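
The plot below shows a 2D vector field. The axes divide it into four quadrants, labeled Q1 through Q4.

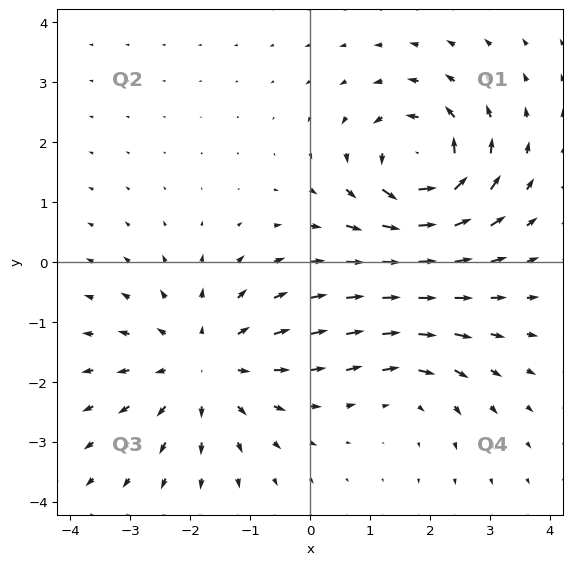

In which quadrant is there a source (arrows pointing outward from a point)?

The source sits at approximately (-1.8, -1.7), which lies in quadrant Q3. The divergence there is about +4, positive as expected for a source.

Q3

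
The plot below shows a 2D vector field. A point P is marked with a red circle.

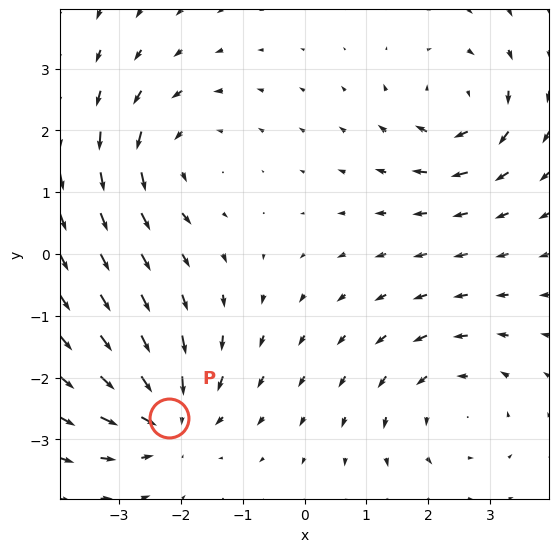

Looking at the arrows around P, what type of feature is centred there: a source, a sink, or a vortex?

sink

At P (-2.2, -2.7) the arrows converge inward. Divergence about -5, curl ≈0 — negative divergence with near-zero curl is a sink.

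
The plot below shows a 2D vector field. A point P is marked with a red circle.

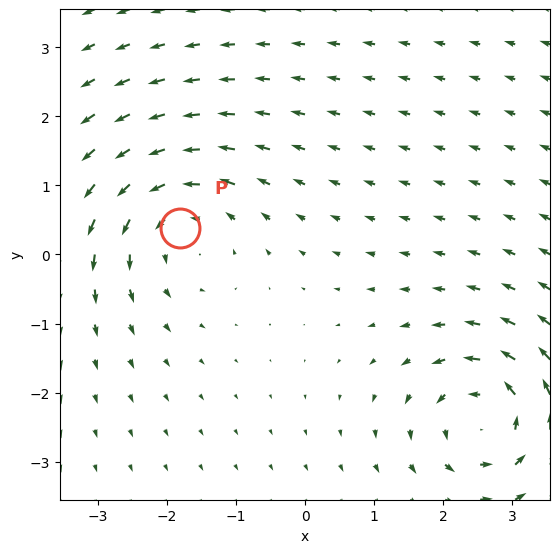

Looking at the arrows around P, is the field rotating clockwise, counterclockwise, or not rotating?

Near P at (-1.8, 0.4) the arrows circulate counterclockwise. The curl (z-component) there is about +4; positive curl means counterclockwise rotation.

counterclockwise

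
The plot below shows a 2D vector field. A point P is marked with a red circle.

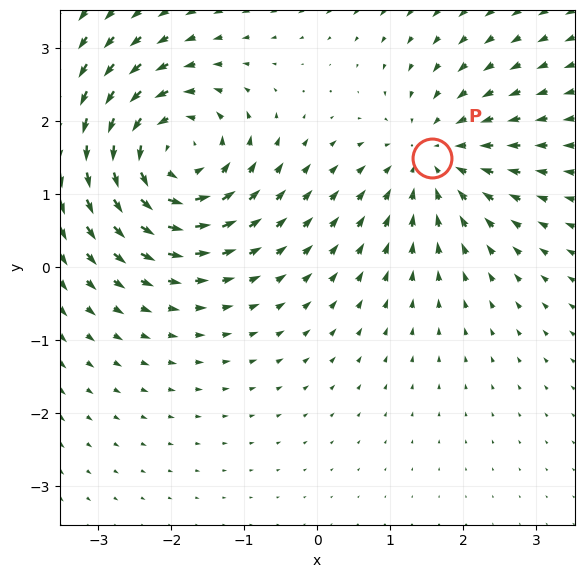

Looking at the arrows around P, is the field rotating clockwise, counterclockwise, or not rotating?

Near P at (1.6, 1.5) the arrows show no circulation. The curl there is ≈0.

not rotating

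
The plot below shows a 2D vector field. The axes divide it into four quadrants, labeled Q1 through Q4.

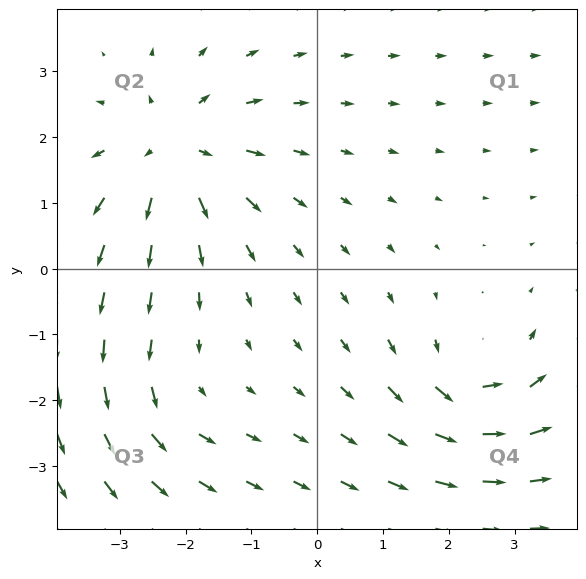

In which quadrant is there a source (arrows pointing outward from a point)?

Q2

The source sits at approximately (-2.2, 1.8), which lies in quadrant Q2. The divergence there is about +4, positive as expected for a source.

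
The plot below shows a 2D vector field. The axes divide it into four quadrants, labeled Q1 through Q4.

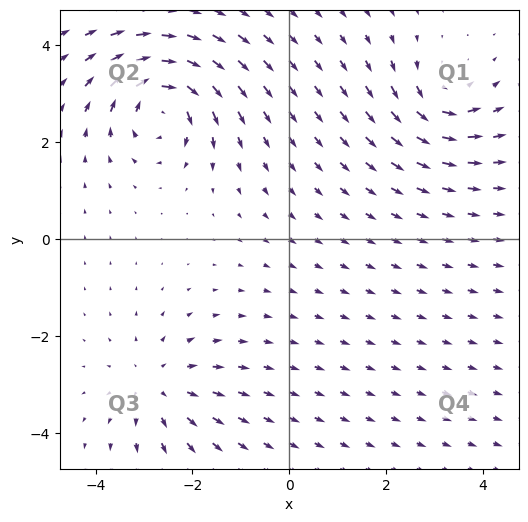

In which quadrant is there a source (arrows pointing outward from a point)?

The source sits at approximately (-2.7, -3.0), which lies in quadrant Q3. The divergence there is about +3, positive as expected for a source.

Q3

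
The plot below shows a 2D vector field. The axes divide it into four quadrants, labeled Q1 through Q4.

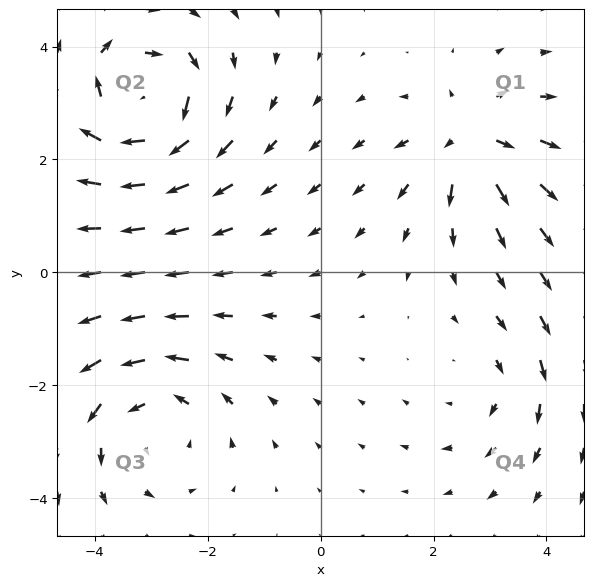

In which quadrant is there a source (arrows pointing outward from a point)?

Q1

The source sits at approximately (2.7, 2.3), which lies in quadrant Q1. The divergence there is about +5, positive as expected for a source.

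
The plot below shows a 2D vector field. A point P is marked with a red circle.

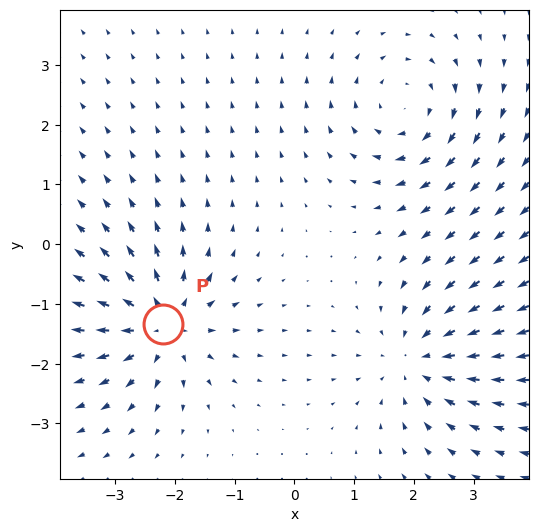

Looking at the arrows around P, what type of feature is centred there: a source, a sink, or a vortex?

source

At P (-2.2, -1.3) the arrows spread outward. Divergence about +5, curl ≈0 — positive divergence with near-zero curl is a source.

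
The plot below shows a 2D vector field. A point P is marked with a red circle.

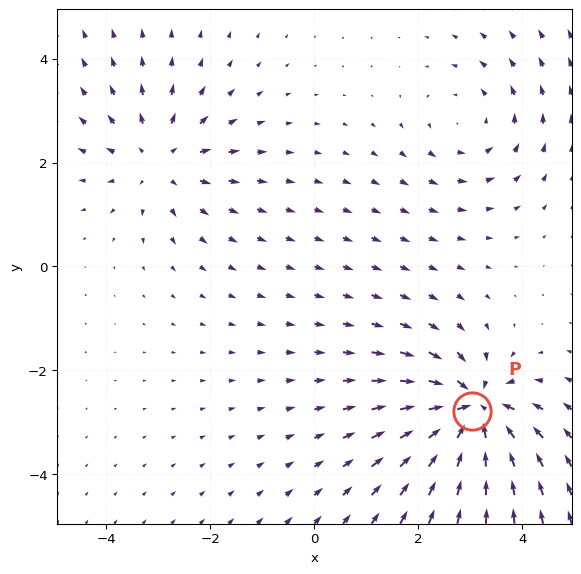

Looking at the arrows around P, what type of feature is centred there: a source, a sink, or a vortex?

sink

At P (3.0, -2.8) the arrows converge inward. Divergence about -6, curl ≈0 — negative divergence with near-zero curl is a sink.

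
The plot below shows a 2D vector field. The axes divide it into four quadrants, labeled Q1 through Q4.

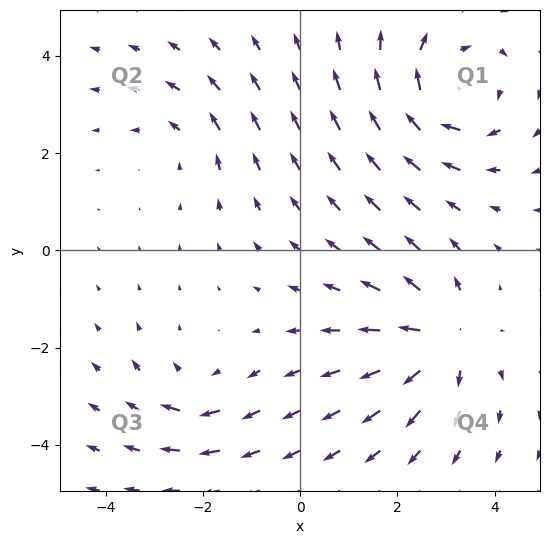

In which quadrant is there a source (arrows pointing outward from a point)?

The source sits at approximately (2.9, -1.8), which lies in quadrant Q4. The divergence there is about +5, positive as expected for a source.

Q4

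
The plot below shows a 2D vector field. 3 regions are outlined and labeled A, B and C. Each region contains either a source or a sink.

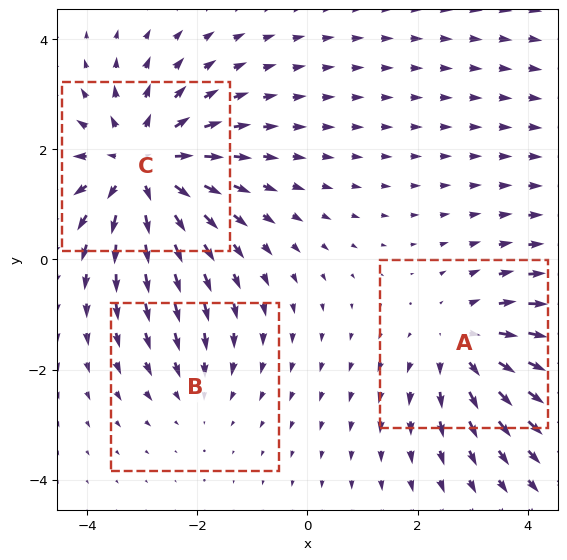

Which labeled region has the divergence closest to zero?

B

Divergence at each region's feature centre — A: about +3, B: about -2, C: about +5. Region B is closest to zero.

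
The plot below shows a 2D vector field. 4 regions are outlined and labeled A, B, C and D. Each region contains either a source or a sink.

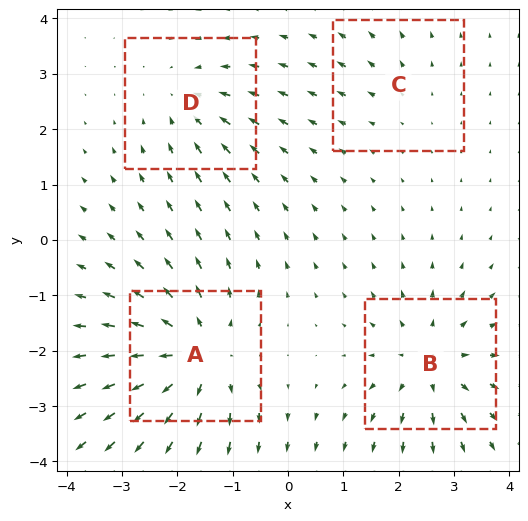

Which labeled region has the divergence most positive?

Divergence at each region's feature centre — A: about +7, B: about +5, C: about +2, D: about -3. Region A is most positive.

A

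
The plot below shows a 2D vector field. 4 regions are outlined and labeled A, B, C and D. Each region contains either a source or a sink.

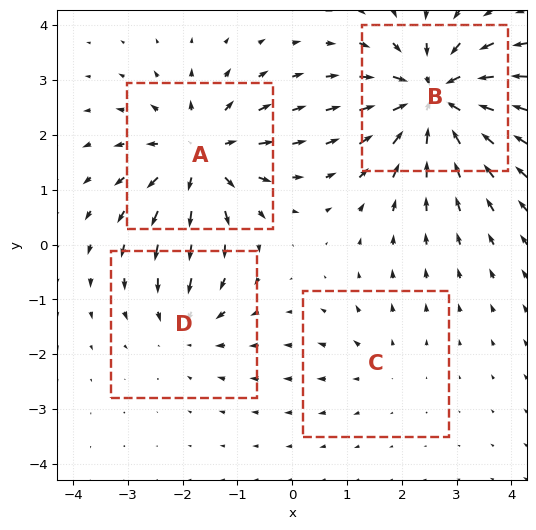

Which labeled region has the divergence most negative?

Divergence at each region's feature centre — A: about +6, B: about -7, C: about +2, D: about -4. Region B is most negative.

B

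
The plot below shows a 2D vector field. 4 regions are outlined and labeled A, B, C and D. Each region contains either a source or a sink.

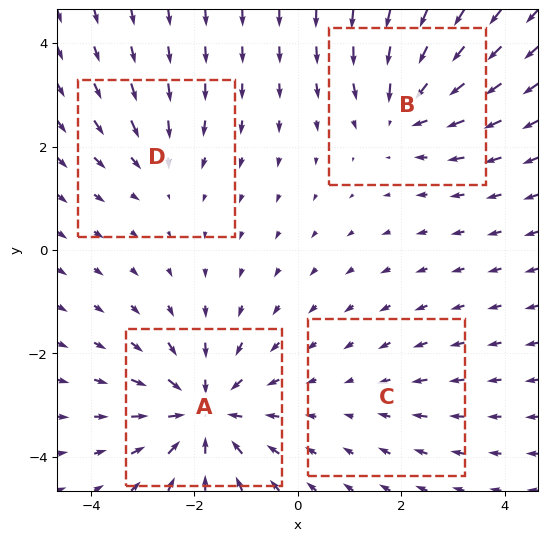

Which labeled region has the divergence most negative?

A

Divergence at each region's feature centre — A: about -7, B: about -5, C: about -2, D: about -3. Region A is most negative.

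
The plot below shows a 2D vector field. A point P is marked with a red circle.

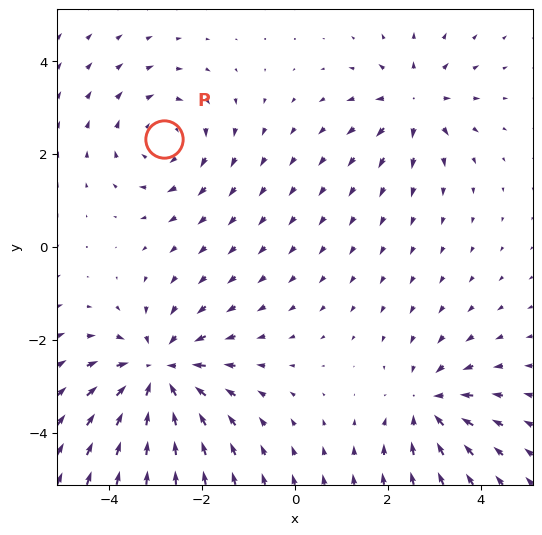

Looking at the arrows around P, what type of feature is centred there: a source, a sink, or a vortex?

At P (-2.8, 2.3) the arrows circulate clockwise. Divergence ≈0, curl about -3 — near-zero divergence with nonzero curl is a vortex.

vortex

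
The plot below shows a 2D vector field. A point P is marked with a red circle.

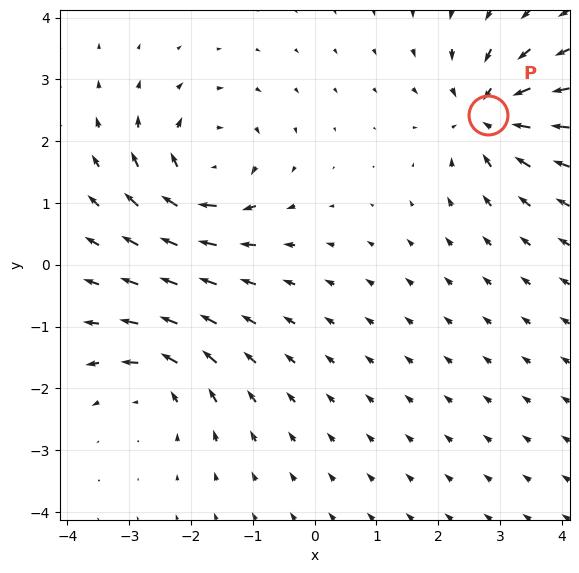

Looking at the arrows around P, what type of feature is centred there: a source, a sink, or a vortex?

sink

At P (2.8, 2.4) the arrows converge inward. Divergence about -6, curl ≈0 — negative divergence with near-zero curl is a sink.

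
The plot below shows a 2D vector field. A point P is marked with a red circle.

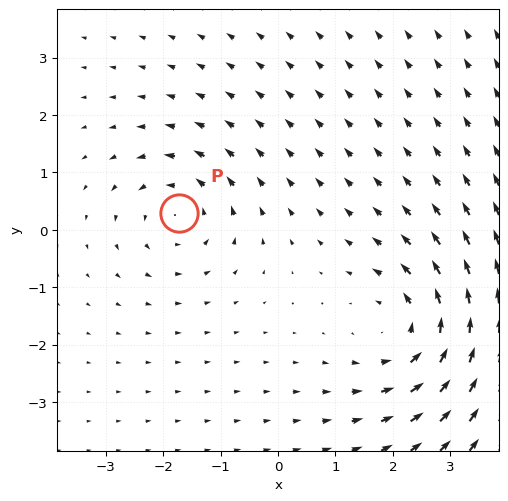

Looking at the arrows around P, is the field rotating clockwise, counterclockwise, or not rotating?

counterclockwise

Near P at (-1.7, 0.3) the arrows circulate counterclockwise. The curl (z-component) there is about +3; positive curl means counterclockwise rotation.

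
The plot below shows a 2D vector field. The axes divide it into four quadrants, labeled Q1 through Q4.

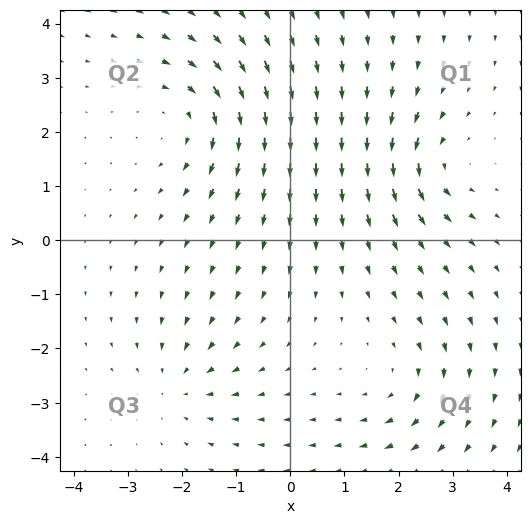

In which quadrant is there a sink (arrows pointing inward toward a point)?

Q3

The sink sits at approximately (-2.1, -2.7), which lies in quadrant Q3. The divergence there is about -3, negative as expected for a sink.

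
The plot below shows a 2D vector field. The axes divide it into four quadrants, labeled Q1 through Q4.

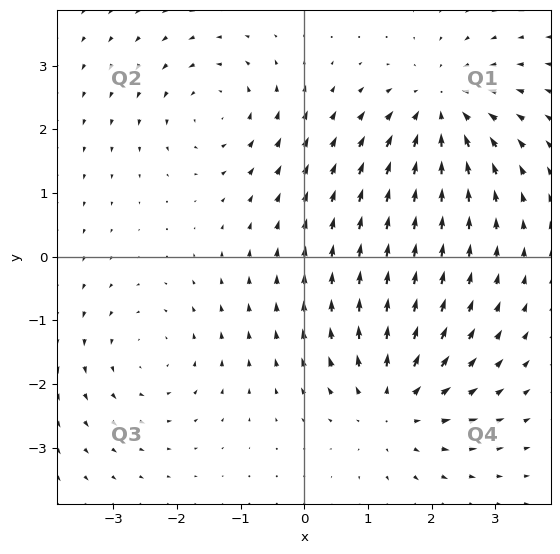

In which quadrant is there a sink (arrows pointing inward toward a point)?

The sink sits at approximately (2.2, 2.3), which lies in quadrant Q1. The divergence there is about -5, negative as expected for a sink.

Q1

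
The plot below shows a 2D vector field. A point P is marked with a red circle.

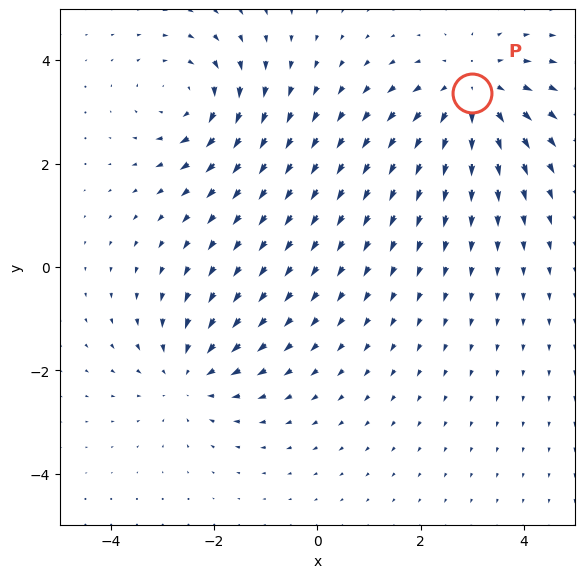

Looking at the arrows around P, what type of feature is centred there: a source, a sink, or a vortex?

source

At P (3.0, 3.4) the arrows spread outward. Divergence about +4, curl ≈0 — positive divergence with near-zero curl is a source.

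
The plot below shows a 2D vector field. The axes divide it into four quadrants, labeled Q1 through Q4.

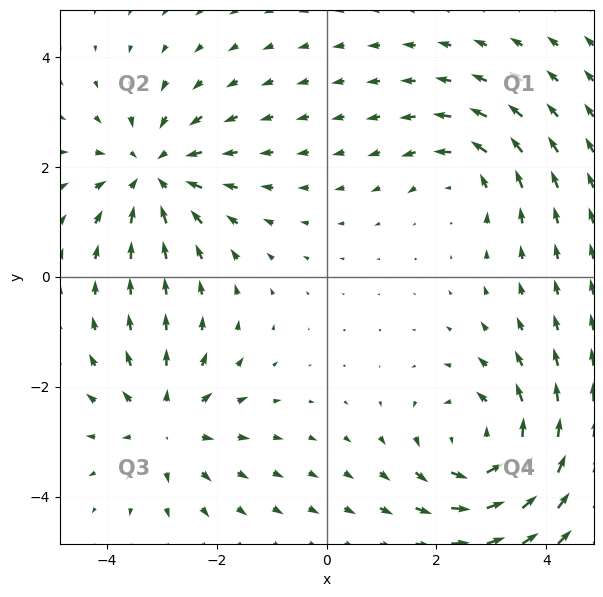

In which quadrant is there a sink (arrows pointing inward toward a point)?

The sink sits at approximately (-3.2, 1.9), which lies in quadrant Q2. The divergence there is about -4, negative as expected for a sink.

Q2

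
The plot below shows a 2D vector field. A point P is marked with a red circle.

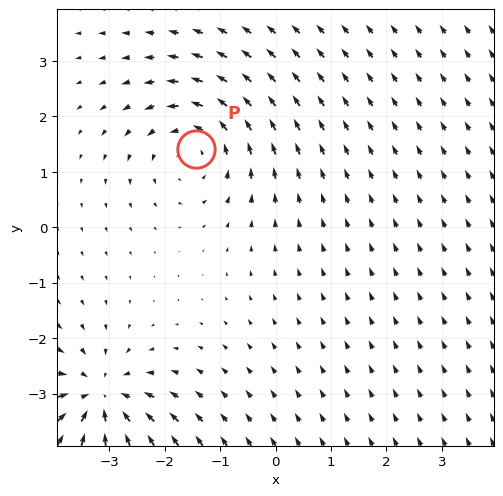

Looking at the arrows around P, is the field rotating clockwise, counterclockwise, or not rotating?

counterclockwise

Near P at (-1.4, 1.4) the arrows circulate counterclockwise. The curl (z-component) there is about +3; positive curl means counterclockwise rotation.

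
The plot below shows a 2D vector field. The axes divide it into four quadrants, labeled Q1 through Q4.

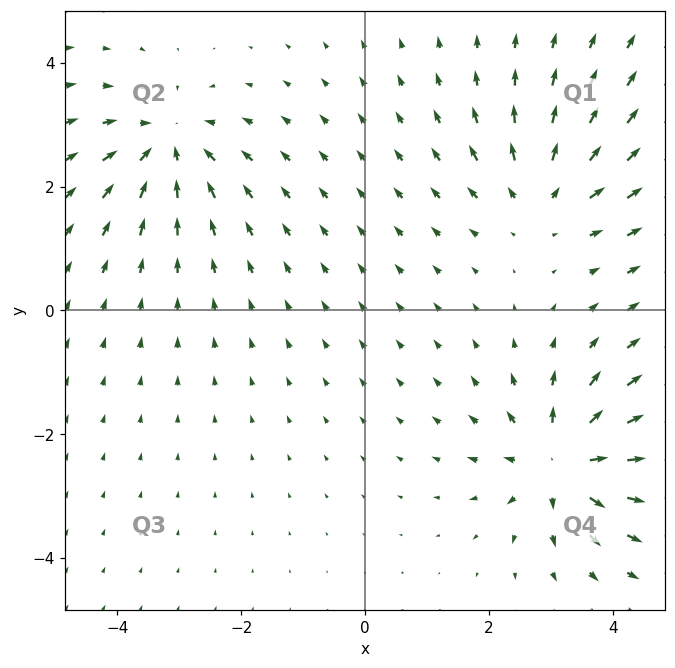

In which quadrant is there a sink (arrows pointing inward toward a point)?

Q2

The sink sits at approximately (-3.2, 2.7), which lies in quadrant Q2. The divergence there is about -4, negative as expected for a sink.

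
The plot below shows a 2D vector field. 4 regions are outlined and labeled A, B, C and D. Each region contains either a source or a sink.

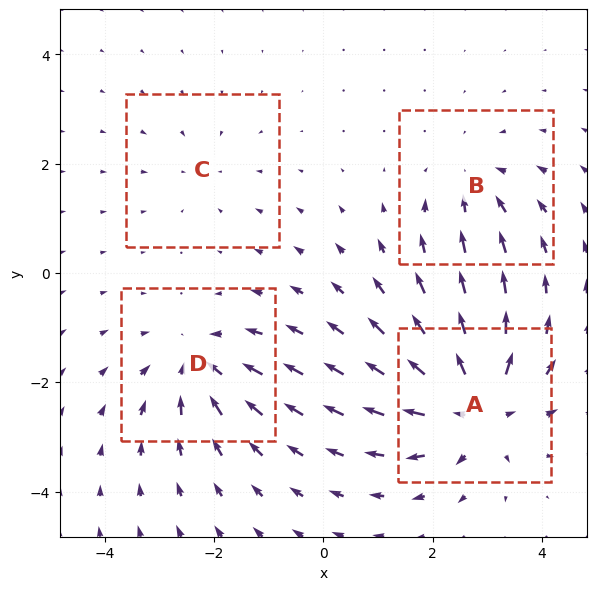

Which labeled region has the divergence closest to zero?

Divergence at each region's feature centre — A: about +7, B: about -4, C: about -2, D: about -5. Region C is closest to zero.

C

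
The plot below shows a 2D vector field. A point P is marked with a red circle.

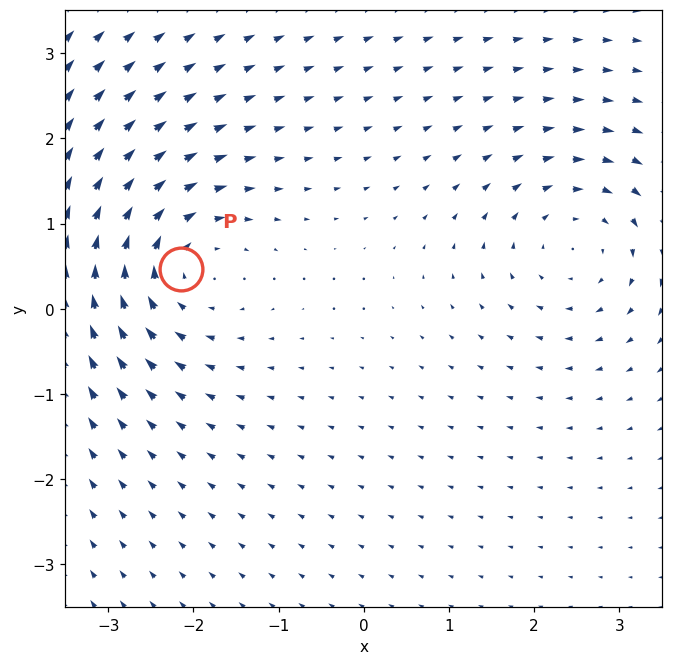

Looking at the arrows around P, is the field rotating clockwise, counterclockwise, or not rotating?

clockwise

Near P at (-2.1, 0.5) the arrows circulate clockwise. The curl (z-component) there is about -4; negative curl means clockwise rotation.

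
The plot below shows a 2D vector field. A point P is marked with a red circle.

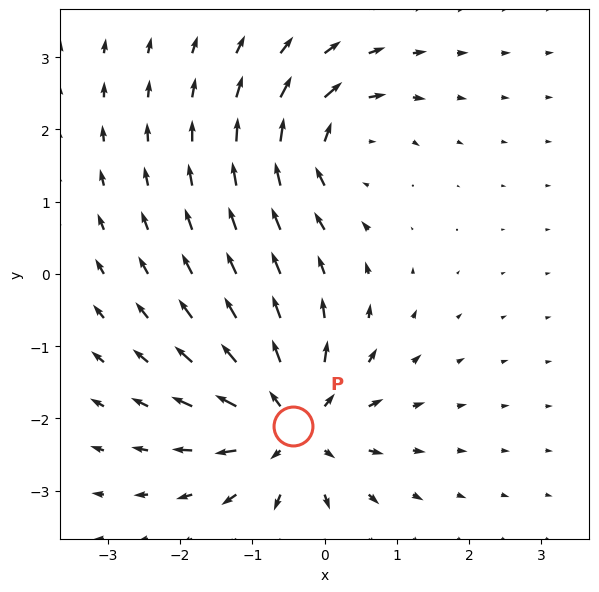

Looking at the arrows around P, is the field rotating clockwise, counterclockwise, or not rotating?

Near P at (-0.4, -2.1) the arrows show no circulation. The curl there is ≈0.

not rotating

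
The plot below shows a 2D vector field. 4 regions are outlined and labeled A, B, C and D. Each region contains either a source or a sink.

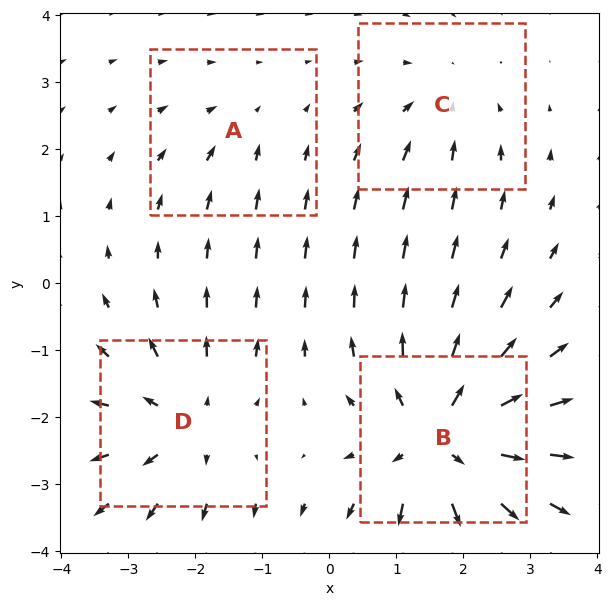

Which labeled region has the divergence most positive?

B

Divergence at each region's feature centre — A: about -2, B: about +7, C: about -3, D: about +5. Region B is most positive.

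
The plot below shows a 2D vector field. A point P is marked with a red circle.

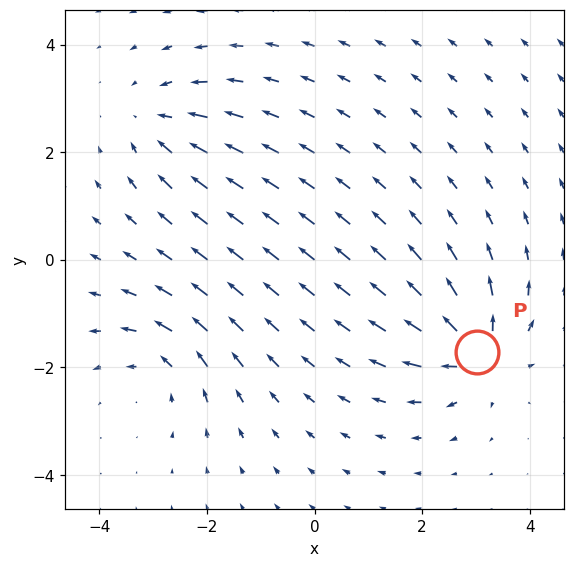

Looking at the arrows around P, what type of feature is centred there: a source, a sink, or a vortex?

At P (3.0, -1.7) the arrows spread outward. Divergence about +7, curl ≈0 — positive divergence with near-zero curl is a source.

source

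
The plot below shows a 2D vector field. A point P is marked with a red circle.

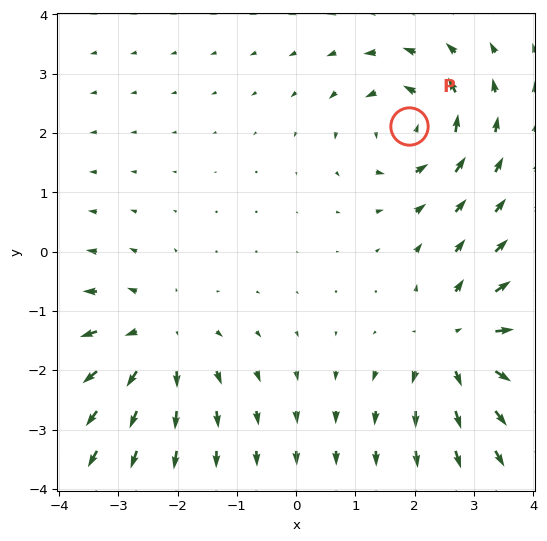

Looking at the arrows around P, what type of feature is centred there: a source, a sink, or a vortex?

At P (1.9, 2.1) the arrows circulate counterclockwise. Divergence ≈0, curl about +5 — near-zero divergence with nonzero curl is a vortex.

vortex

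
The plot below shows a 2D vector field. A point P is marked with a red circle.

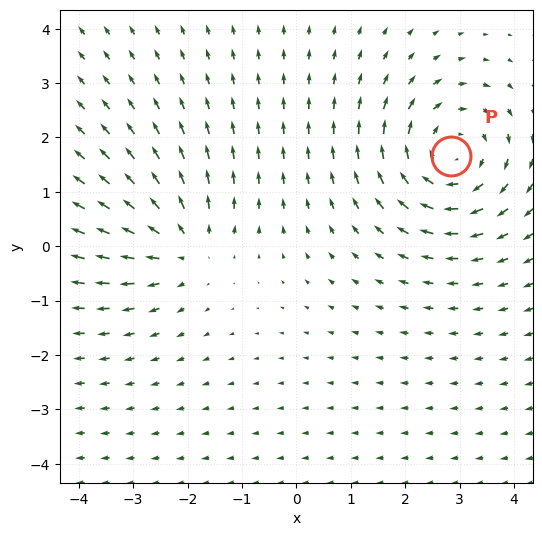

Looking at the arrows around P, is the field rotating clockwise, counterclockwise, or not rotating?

clockwise

Near P at (2.8, 1.7) the arrows circulate clockwise. The curl (z-component) there is about -4; negative curl means clockwise rotation.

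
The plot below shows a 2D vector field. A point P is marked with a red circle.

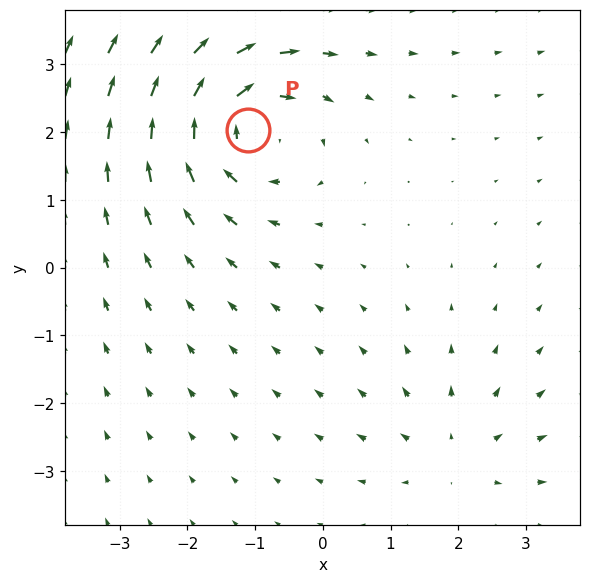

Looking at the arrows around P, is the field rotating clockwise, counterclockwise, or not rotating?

Near P at (-1.1, 2.0) the arrows circulate clockwise. The curl (z-component) there is about -5; negative curl means clockwise rotation.

clockwise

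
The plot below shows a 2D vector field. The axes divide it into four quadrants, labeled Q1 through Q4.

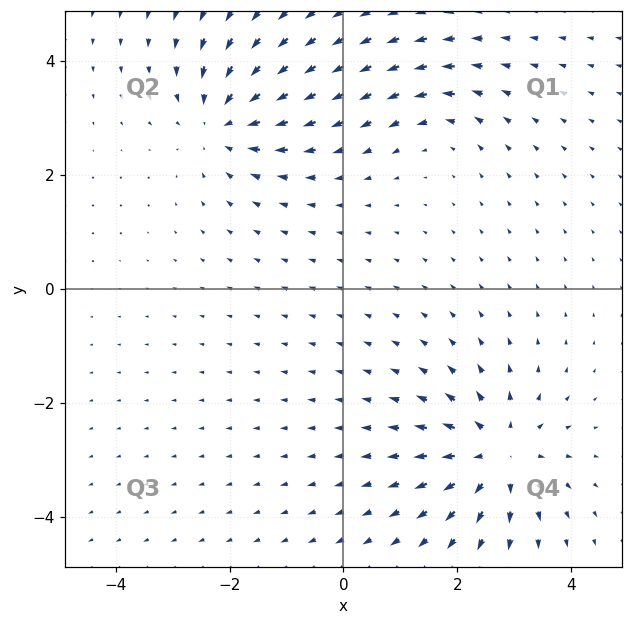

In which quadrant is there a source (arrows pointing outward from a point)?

The source sits at approximately (2.7, -2.9), which lies in quadrant Q4. The divergence there is about +6, positive as expected for a source.

Q4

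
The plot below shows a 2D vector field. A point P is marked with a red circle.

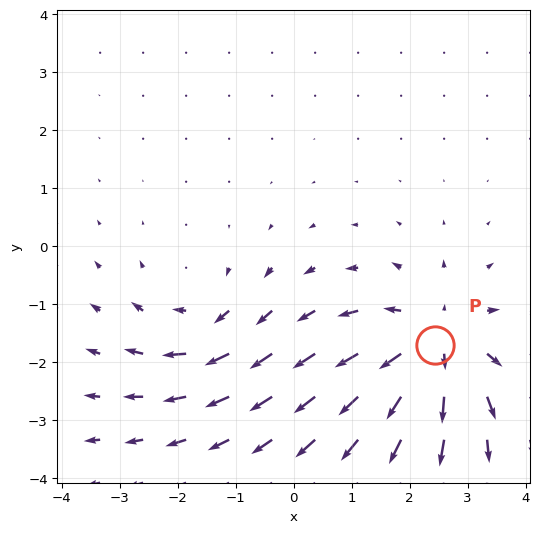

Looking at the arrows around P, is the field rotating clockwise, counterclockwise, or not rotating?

not rotating

Near P at (2.4, -1.7) the arrows show no circulation. The curl there is ≈0.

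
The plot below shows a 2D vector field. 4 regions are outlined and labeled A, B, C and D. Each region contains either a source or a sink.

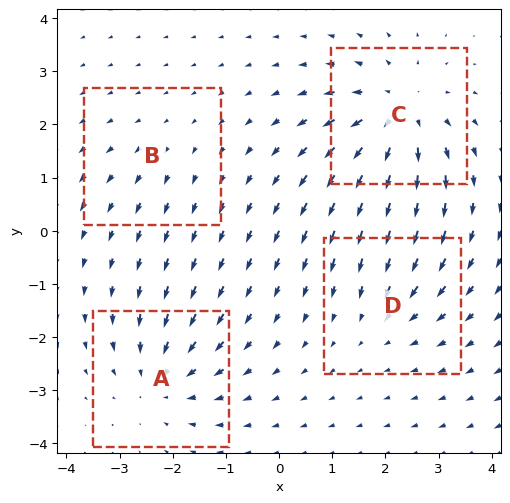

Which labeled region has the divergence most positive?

C

Divergence at each region's feature centre — A: about -4, B: about +2, C: about +6, D: about -3. Region C is most positive.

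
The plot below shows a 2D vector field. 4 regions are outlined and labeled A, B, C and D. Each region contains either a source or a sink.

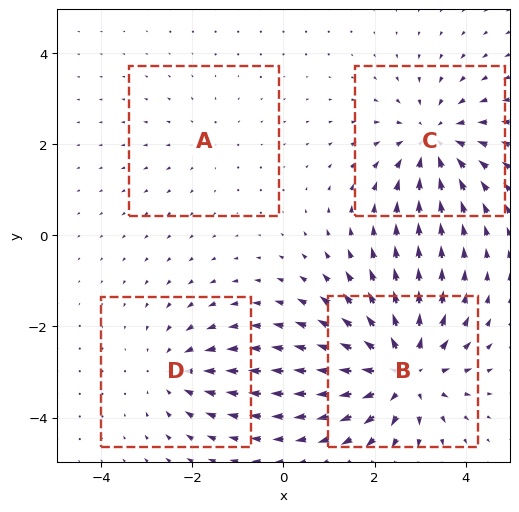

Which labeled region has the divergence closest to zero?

A

Divergence at each region's feature centre — A: about +2, B: about +6, C: about -5, D: about -3. Region A is closest to zero.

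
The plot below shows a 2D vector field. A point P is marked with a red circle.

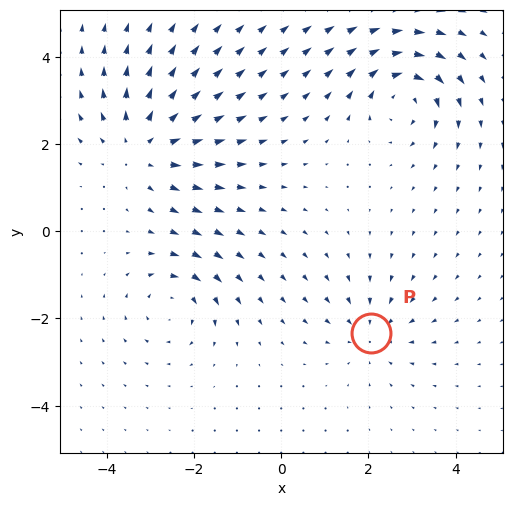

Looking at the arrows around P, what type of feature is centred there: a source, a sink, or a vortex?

sink

At P (2.1, -2.3) the arrows converge inward. Divergence about -3, curl ≈0 — negative divergence with near-zero curl is a sink.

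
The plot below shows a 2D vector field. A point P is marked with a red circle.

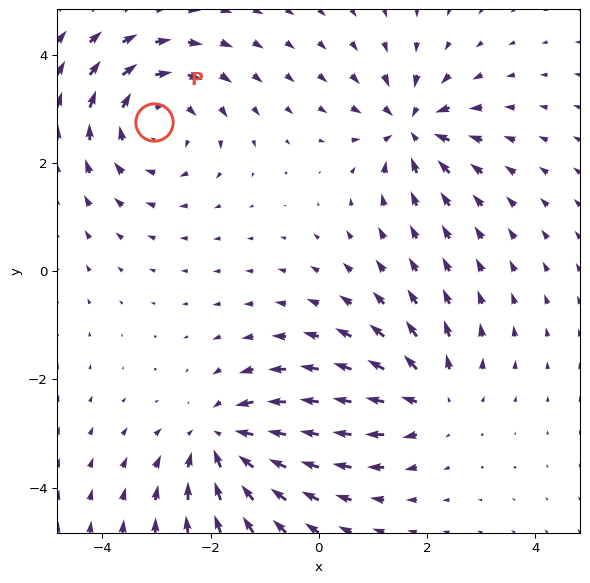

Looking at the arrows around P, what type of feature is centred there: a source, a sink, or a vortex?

At P (-3.0, 2.8) the arrows circulate clockwise. Divergence ≈0, curl about -4 — near-zero divergence with nonzero curl is a vortex.

vortex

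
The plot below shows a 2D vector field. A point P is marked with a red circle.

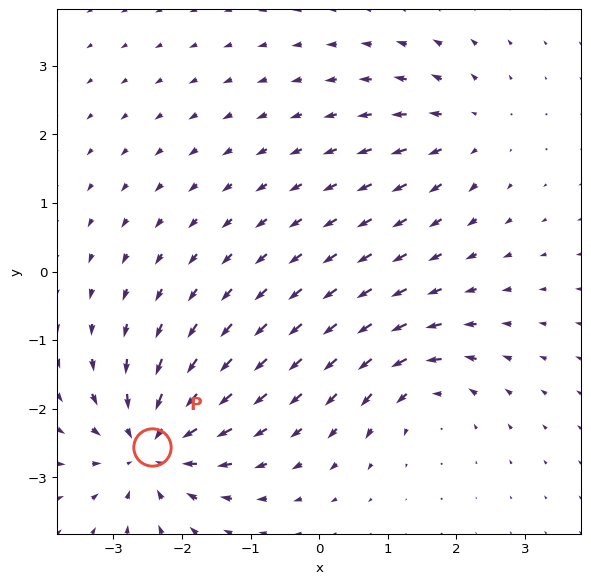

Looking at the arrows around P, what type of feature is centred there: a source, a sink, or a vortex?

sink

At P (-2.4, -2.6) the arrows converge inward. Divergence about -6, curl ≈0 — negative divergence with near-zero curl is a sink.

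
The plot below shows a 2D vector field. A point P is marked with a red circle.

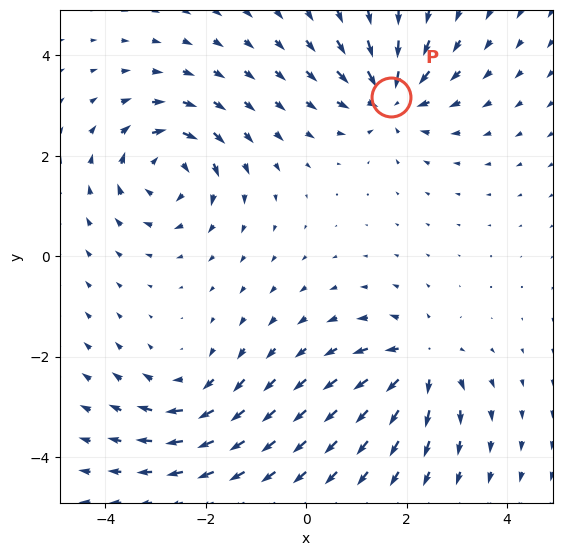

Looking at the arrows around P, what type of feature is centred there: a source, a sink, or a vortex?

At P (1.7, 3.2) the arrows converge inward. Divergence about -5, curl ≈0 — negative divergence with near-zero curl is a sink.

sink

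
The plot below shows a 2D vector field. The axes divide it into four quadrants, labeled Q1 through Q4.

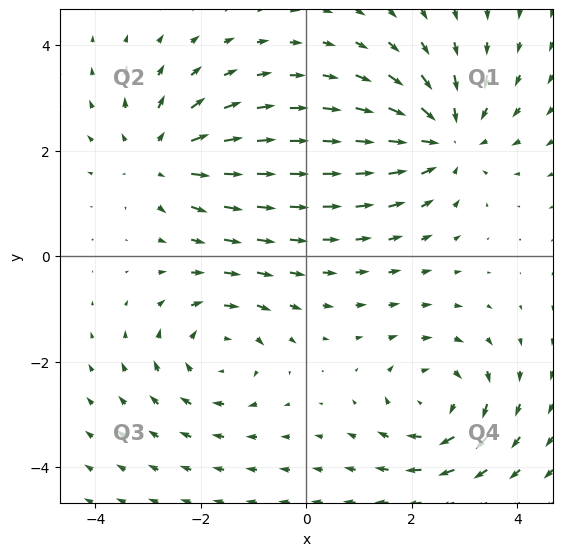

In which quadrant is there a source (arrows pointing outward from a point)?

The source sits at approximately (-2.8, 1.9), which lies in quadrant Q2. The divergence there is about +4, positive as expected for a source.

Q2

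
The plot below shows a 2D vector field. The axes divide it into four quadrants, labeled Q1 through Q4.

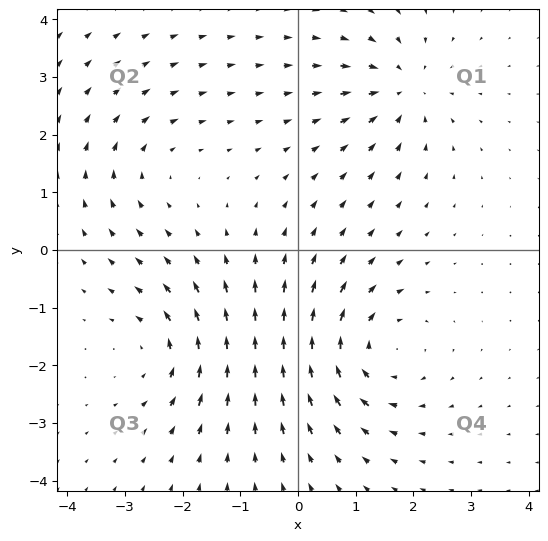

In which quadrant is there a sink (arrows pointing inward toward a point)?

The sink sits at approximately (1.8, 2.8), which lies in quadrant Q1. The divergence there is about -4, negative as expected for a sink.

Q1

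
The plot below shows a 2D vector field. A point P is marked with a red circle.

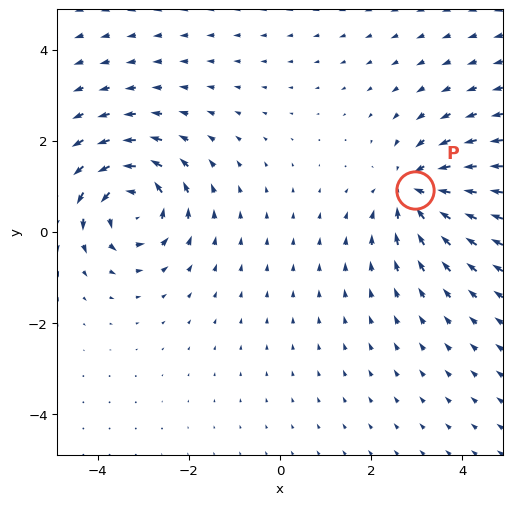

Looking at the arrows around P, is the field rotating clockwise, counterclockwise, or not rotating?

not rotating

Near P at (3.0, 0.9) the arrows show no circulation. The curl there is ≈0.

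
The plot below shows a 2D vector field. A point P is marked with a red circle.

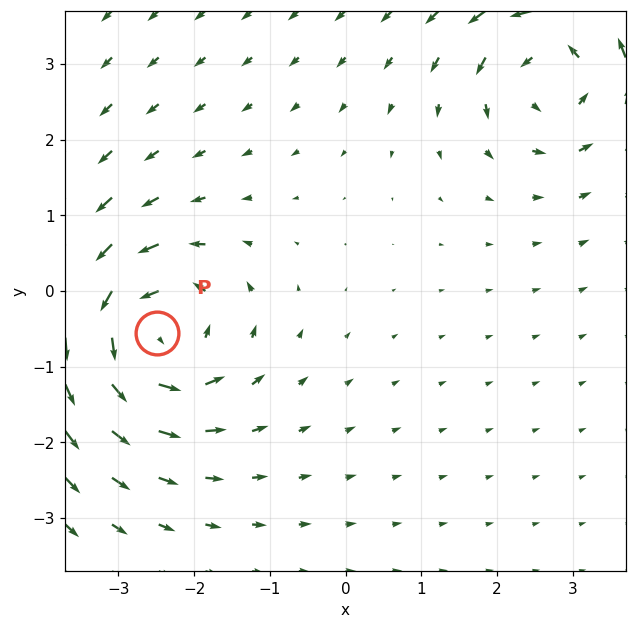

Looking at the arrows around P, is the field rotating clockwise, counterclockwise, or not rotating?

counterclockwise

Near P at (-2.5, -0.5) the arrows circulate counterclockwise. The curl (z-component) there is about +5; positive curl means counterclockwise rotation.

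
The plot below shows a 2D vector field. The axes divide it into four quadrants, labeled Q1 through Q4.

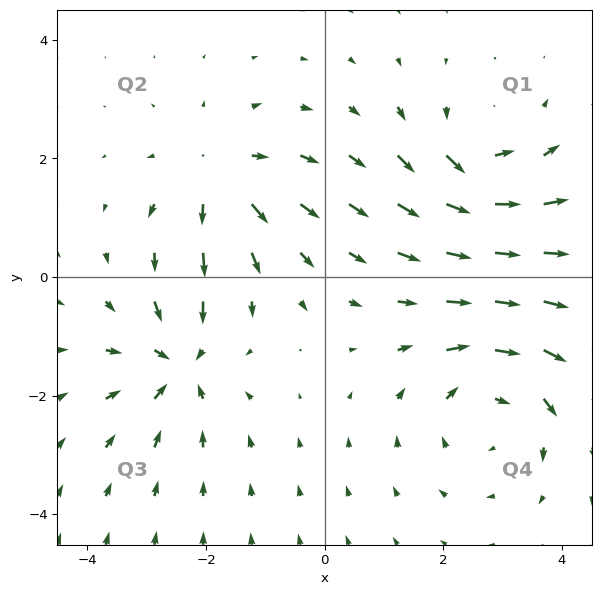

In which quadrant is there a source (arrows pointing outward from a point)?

The source sits at approximately (-1.8, 1.7), which lies in quadrant Q2. The divergence there is about +4, positive as expected for a source.

Q2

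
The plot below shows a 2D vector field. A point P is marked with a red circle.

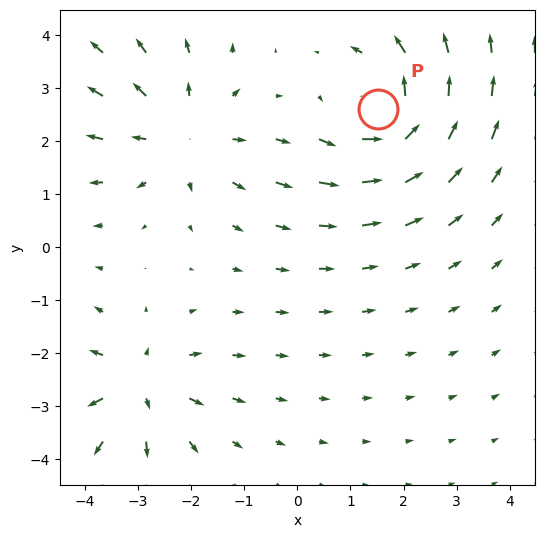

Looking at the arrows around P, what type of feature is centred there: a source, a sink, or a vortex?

vortex

At P (1.5, 2.6) the arrows circulate counterclockwise. Divergence ≈0, curl about +6 — near-zero divergence with nonzero curl is a vortex.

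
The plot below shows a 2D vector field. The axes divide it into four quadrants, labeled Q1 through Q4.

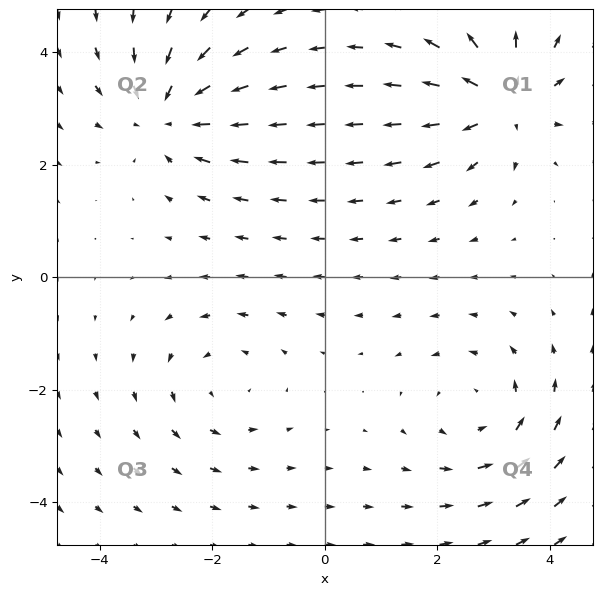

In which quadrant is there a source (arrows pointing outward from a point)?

The source sits at approximately (3.1, 3.2), which lies in quadrant Q1. The divergence there is about +5, positive as expected for a source.

Q1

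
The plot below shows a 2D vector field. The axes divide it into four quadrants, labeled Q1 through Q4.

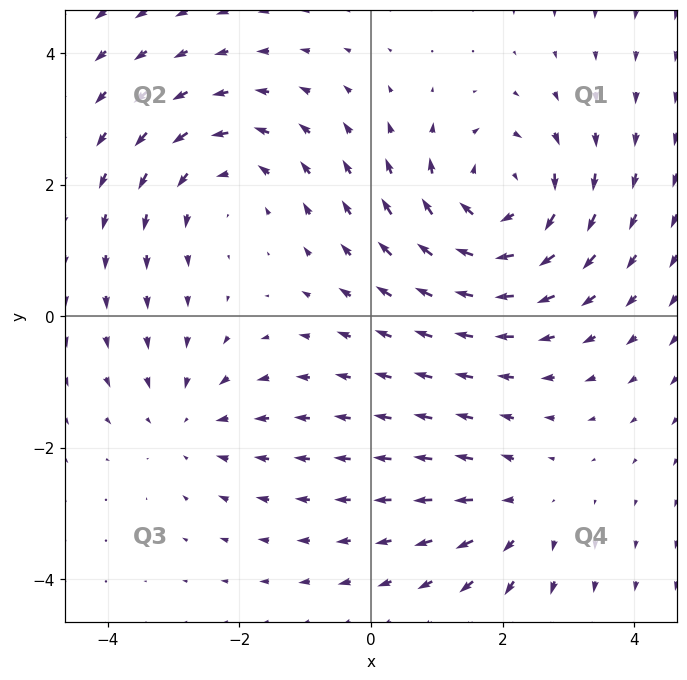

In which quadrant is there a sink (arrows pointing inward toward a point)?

The sink sits at approximately (-2.8, -1.6), which lies in quadrant Q3. The divergence there is about -2, negative as expected for a sink.

Q3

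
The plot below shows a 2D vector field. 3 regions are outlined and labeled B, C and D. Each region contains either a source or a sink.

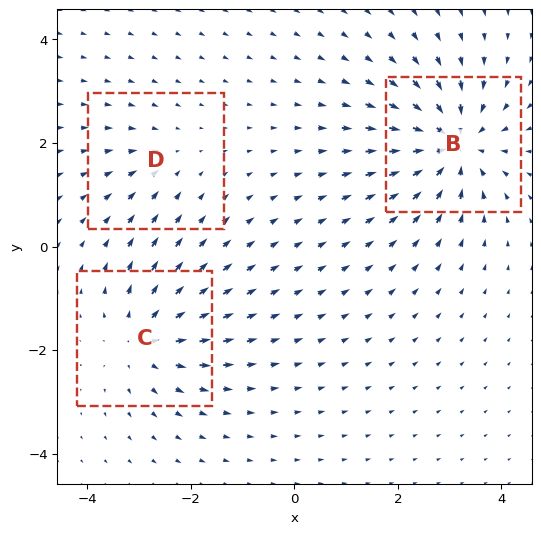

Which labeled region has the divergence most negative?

Divergence at each region's feature centre — B: about -5, C: about +4, D: about -2. Region B is most negative.

B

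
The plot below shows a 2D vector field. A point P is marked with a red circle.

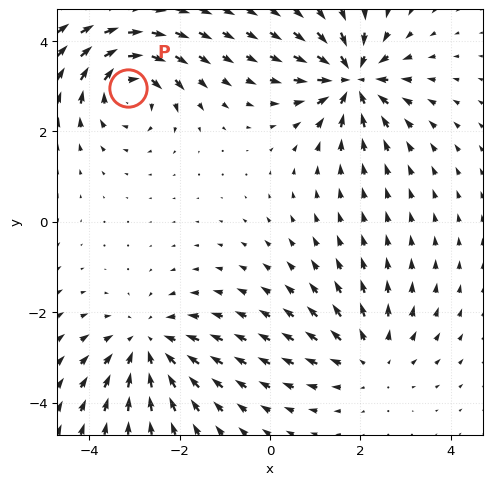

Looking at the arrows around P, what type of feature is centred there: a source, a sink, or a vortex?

vortex

At P (-3.1, 3.0) the arrows circulate clockwise. Divergence ≈0, curl about -4 — near-zero divergence with nonzero curl is a vortex.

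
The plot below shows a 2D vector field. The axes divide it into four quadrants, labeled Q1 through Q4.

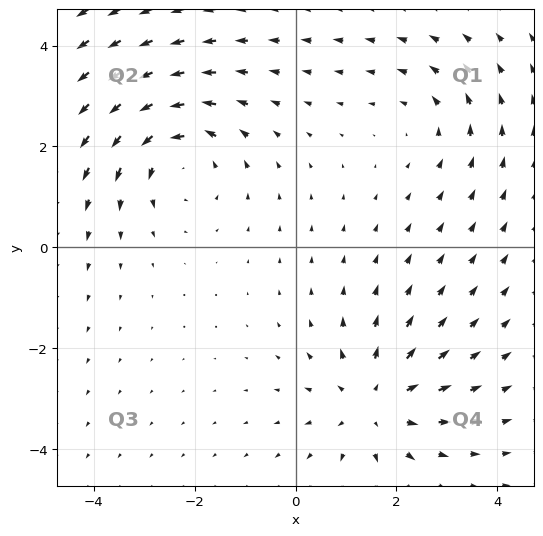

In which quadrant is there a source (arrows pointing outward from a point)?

Q4

The source sits at approximately (1.6, -3.1), which lies in quadrant Q4. The divergence there is about +4, positive as expected for a source.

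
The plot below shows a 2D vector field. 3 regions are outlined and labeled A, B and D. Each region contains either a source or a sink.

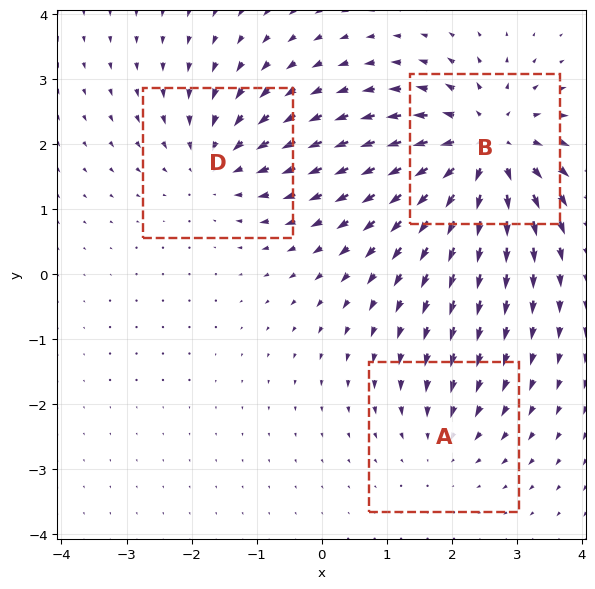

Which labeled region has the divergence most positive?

Divergence at each region's feature centre — A: about -2, B: about +5, D: about -3. Region B is most positive.

B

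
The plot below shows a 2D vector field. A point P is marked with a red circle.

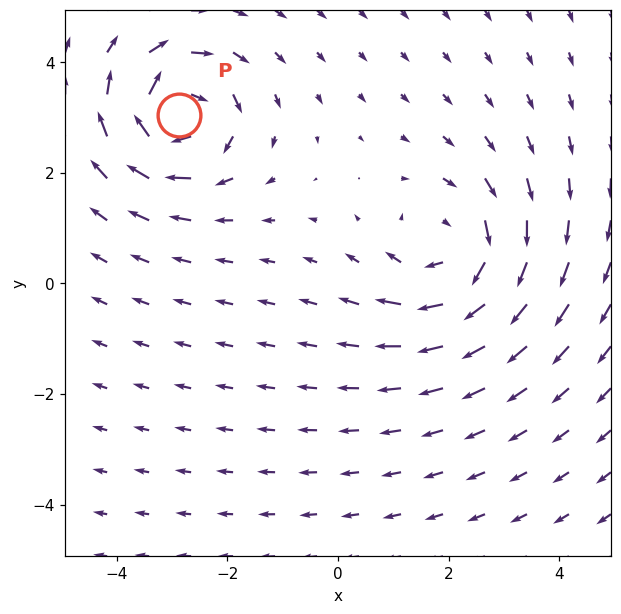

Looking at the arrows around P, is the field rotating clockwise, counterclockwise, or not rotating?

clockwise

Near P at (-2.9, 3.0) the arrows circulate clockwise. The curl (z-component) there is about -7; negative curl means clockwise rotation.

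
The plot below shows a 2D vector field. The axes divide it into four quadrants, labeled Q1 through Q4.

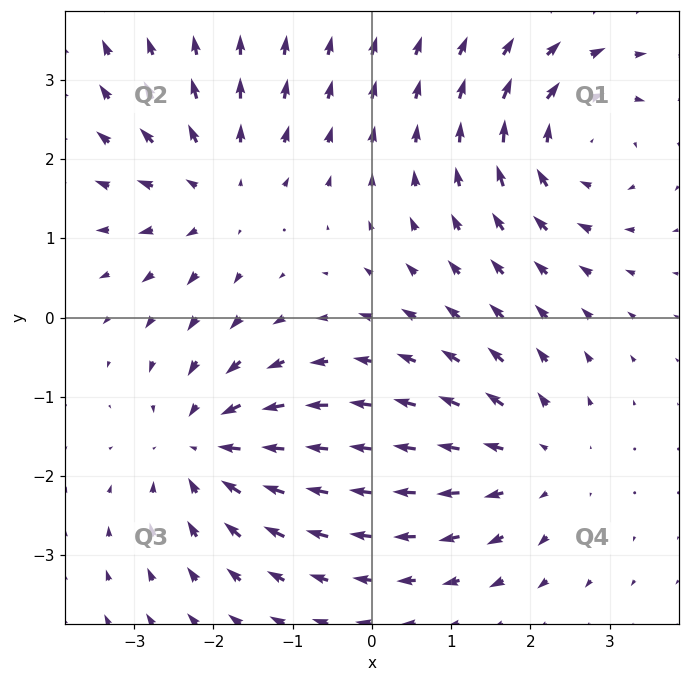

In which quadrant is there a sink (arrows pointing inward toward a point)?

Q3

The sink sits at approximately (-2.1, -1.6), which lies in quadrant Q3. The divergence there is about -5, negative as expected for a sink.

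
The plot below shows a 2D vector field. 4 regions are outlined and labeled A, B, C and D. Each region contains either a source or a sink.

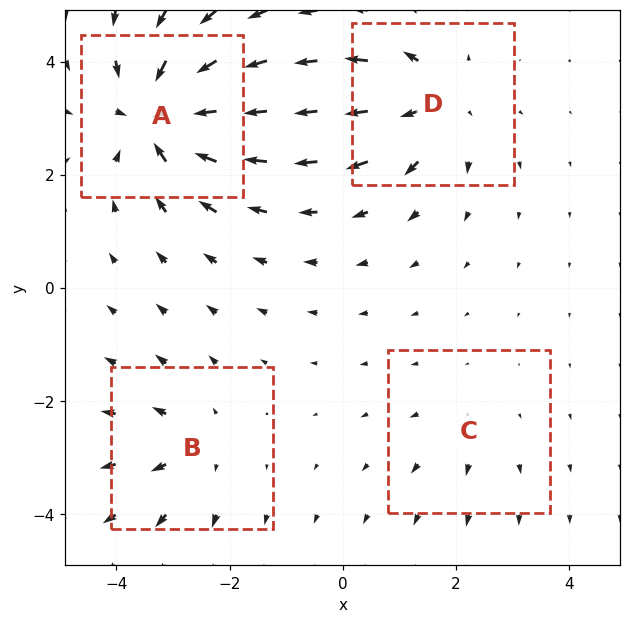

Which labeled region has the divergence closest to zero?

C

Divergence at each region's feature centre — A: about -8, B: about +4, C: about +2, D: about +5. Region C is closest to zero.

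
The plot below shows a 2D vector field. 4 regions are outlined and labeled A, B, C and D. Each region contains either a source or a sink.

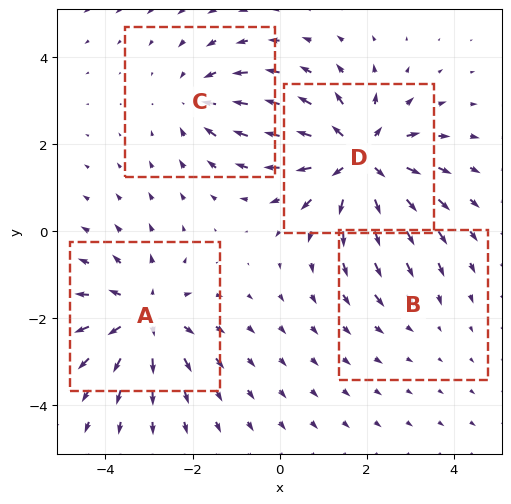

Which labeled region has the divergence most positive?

D

Divergence at each region's feature centre — A: about +5, B: about -2, C: about -3, D: about +6. Region D is most positive.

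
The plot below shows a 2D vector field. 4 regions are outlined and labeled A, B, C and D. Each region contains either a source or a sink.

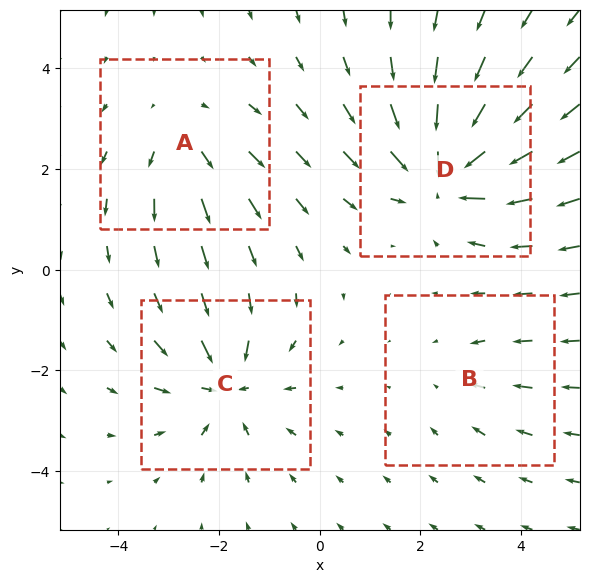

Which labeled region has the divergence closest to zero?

Divergence at each region's feature centre — A: about +3, B: about -2, C: about -5, D: about -7. Region B is closest to zero.

B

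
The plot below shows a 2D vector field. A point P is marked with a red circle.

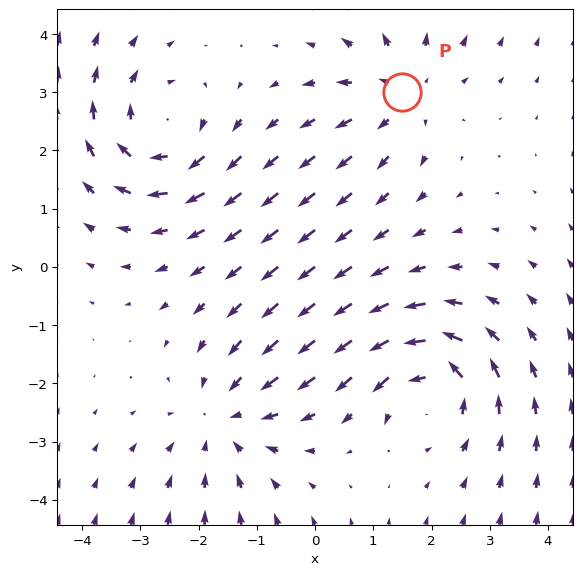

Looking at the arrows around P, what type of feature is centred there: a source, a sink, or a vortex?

source

At P (1.5, 3.0) the arrows spread outward. Divergence about +3, curl ≈0 — positive divergence with near-zero curl is a source.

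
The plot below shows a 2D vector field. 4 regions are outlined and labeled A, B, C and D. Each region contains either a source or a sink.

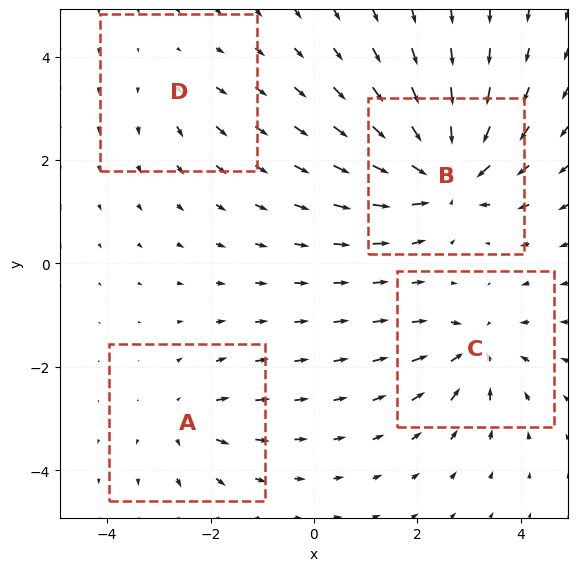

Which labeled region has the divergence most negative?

B

Divergence at each region's feature centre — A: about +4, B: about -9, C: about -6, D: about +3. Region B is most negative.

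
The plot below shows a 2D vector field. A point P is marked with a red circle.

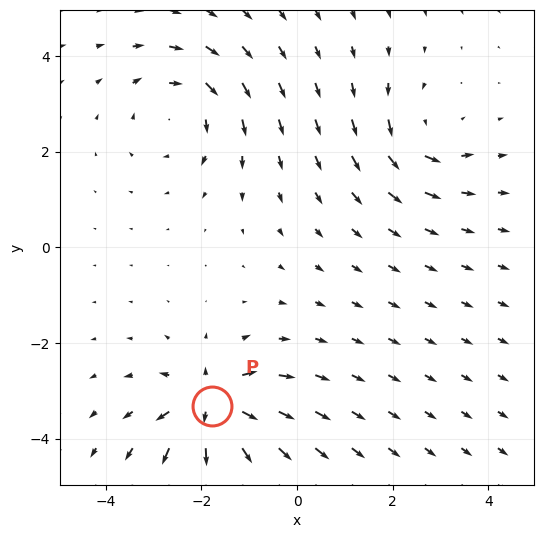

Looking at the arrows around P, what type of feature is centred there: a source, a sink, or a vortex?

source

At P (-1.8, -3.3) the arrows spread outward. Divergence about +7, curl ≈0 — positive divergence with near-zero curl is a source.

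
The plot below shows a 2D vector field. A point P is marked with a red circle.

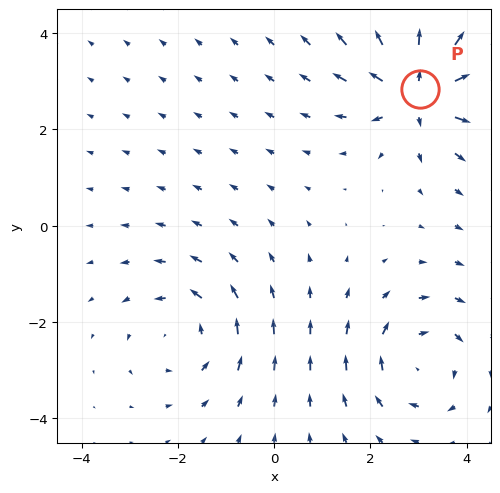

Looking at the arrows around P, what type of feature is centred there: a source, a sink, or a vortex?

source

At P (3.0, 2.8) the arrows spread outward. Divergence about +5, curl ≈0 — positive divergence with near-zero curl is a source.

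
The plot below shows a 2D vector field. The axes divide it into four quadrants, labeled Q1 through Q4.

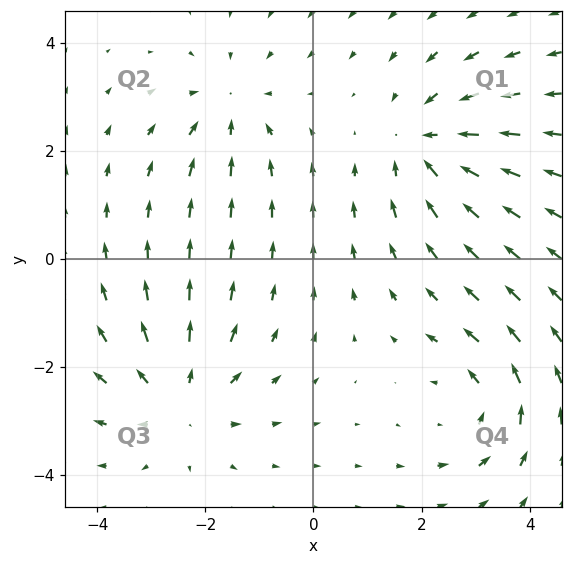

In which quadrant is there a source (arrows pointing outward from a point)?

The source sits at approximately (-2.5, -2.6), which lies in quadrant Q3. The divergence there is about +4, positive as expected for a source.

Q3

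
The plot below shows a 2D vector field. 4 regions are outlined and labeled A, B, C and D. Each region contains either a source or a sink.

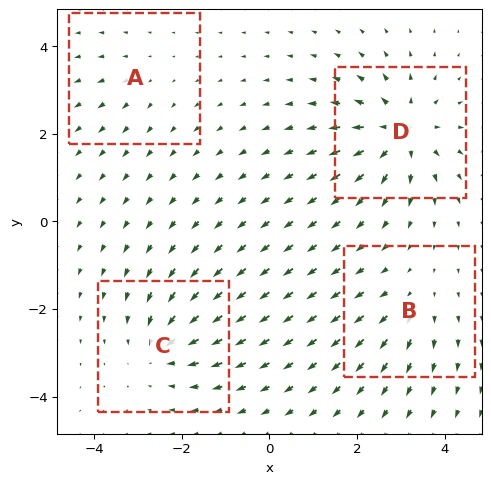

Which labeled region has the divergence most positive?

Divergence at each region's feature centre — A: about +2, B: about +3, C: about -5, D: about +7. Region D is most positive.

D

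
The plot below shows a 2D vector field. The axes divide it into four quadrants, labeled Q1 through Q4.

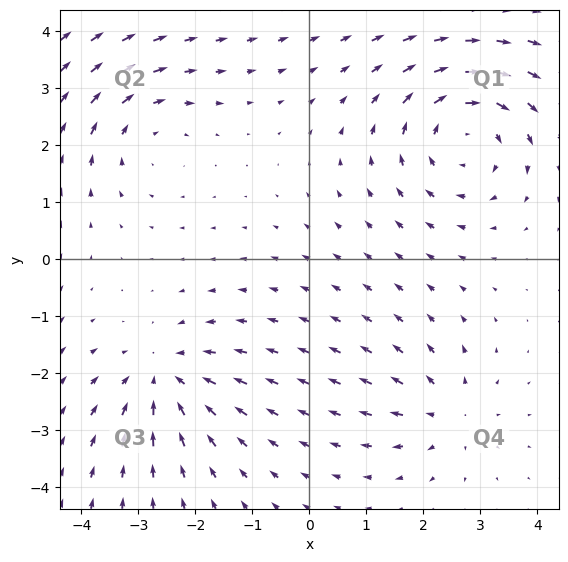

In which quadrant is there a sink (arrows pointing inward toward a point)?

The sink sits at approximately (-2.5, -2.1), which lies in quadrant Q3. The divergence there is about -4, negative as expected for a sink.

Q3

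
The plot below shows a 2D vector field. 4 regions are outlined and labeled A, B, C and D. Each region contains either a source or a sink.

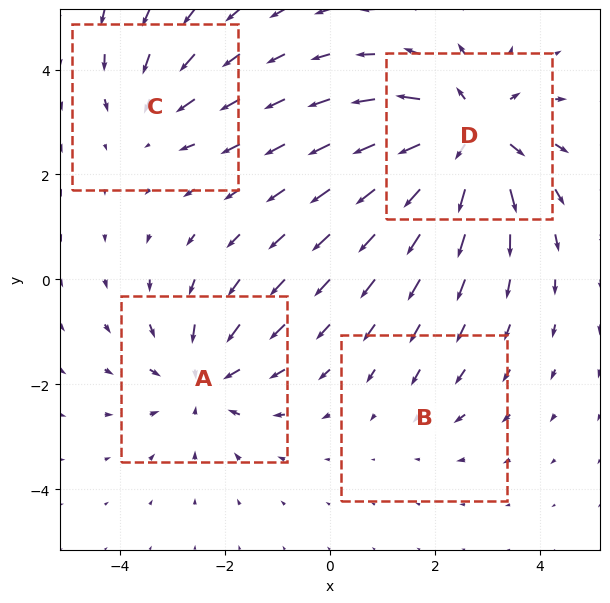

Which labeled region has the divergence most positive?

D

Divergence at each region's feature centre — A: about -4, B: about -2, C: about -3, D: about +7. Region D is most positive.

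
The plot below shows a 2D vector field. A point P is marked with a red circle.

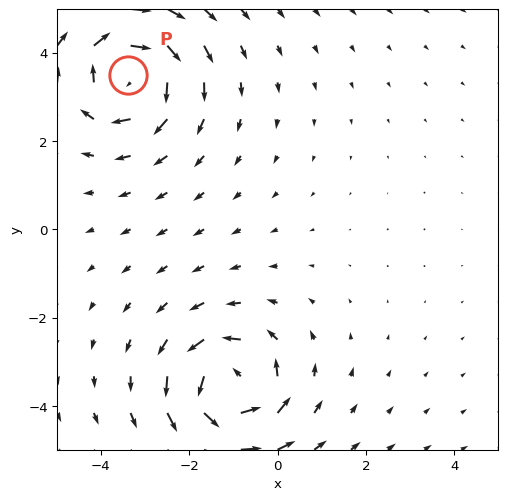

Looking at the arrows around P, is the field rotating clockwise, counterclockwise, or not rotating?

Near P at (-3.4, 3.5) the arrows circulate clockwise. The curl (z-component) there is about -5; negative curl means clockwise rotation.

clockwise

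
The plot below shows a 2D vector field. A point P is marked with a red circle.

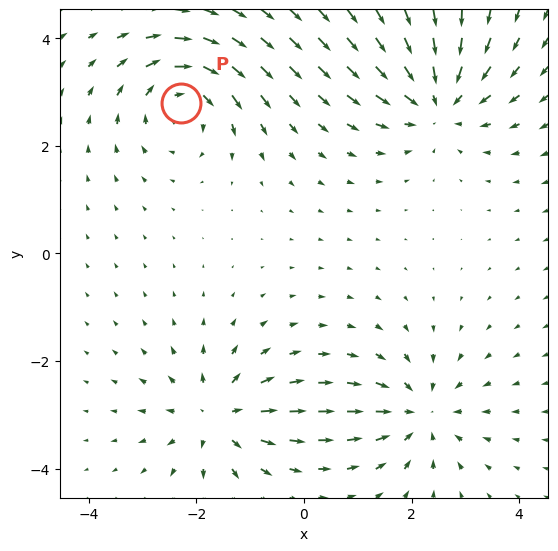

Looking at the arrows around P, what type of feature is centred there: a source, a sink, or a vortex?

vortex

At P (-2.3, 2.8) the arrows circulate clockwise. Divergence ≈0, curl about -5 — near-zero divergence with nonzero curl is a vortex.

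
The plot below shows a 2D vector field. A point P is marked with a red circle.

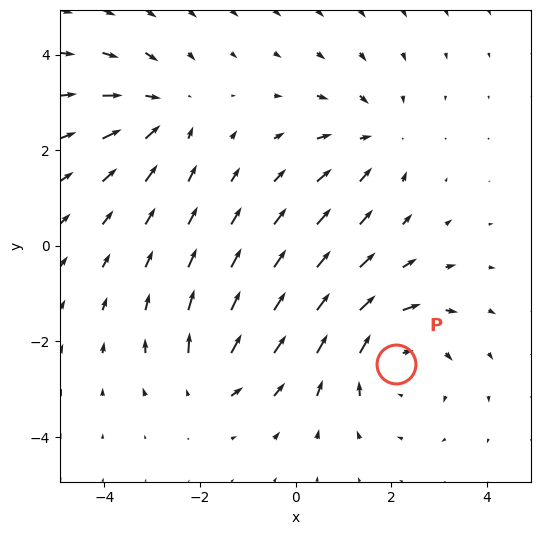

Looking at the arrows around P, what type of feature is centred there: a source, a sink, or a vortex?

At P (2.1, -2.5) the arrows circulate clockwise. Divergence ≈0, curl about -4 — near-zero divergence with nonzero curl is a vortex.

vortex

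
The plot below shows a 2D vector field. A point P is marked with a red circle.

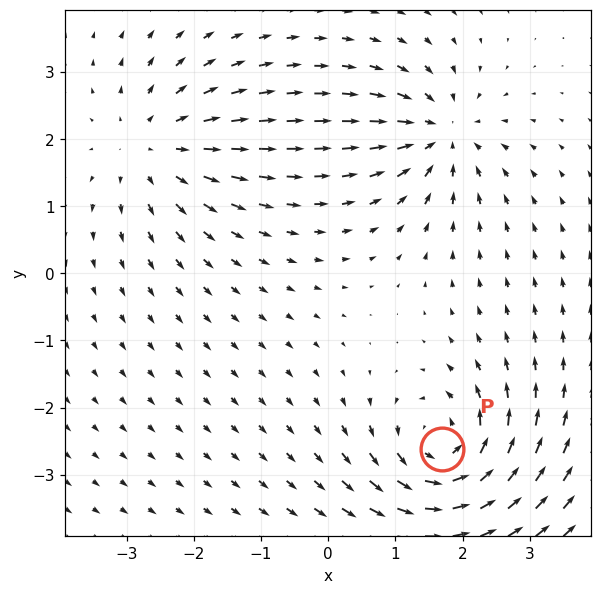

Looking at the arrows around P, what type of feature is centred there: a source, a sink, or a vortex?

At P (1.7, -2.6) the arrows circulate counterclockwise. Divergence ≈0, curl about +6 — near-zero divergence with nonzero curl is a vortex.

vortex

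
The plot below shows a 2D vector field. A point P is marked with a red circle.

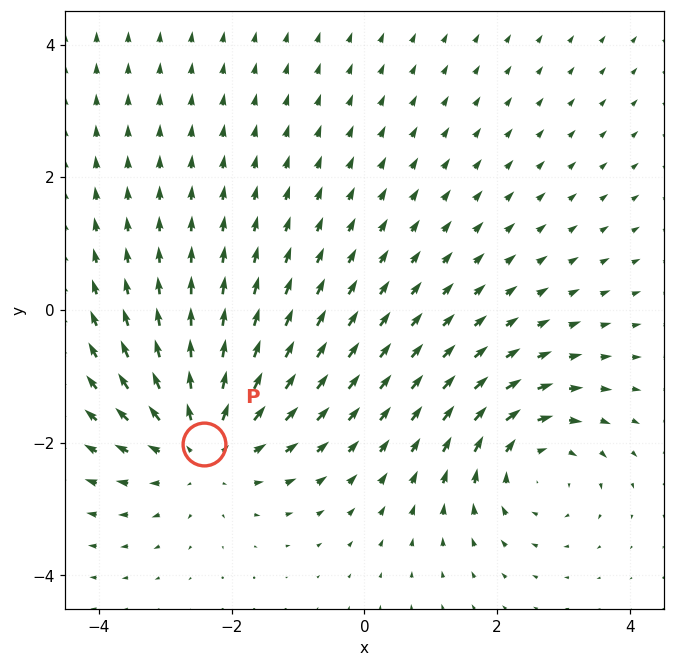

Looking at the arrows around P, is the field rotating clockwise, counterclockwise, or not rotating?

Near P at (-2.4, -2.0) the arrows show no circulation. The curl there is ≈0.

not rotating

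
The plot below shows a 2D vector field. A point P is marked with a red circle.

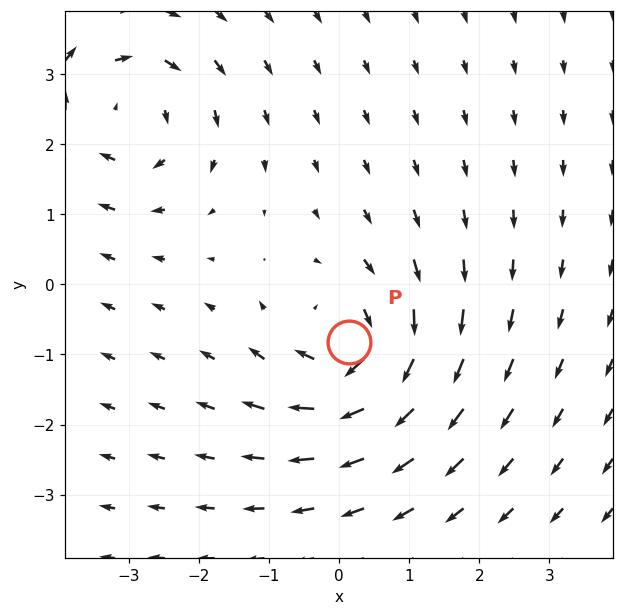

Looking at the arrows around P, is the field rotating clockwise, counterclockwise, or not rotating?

clockwise

Near P at (0.1, -0.8) the arrows circulate clockwise. The curl (z-component) there is about -7; negative curl means clockwise rotation.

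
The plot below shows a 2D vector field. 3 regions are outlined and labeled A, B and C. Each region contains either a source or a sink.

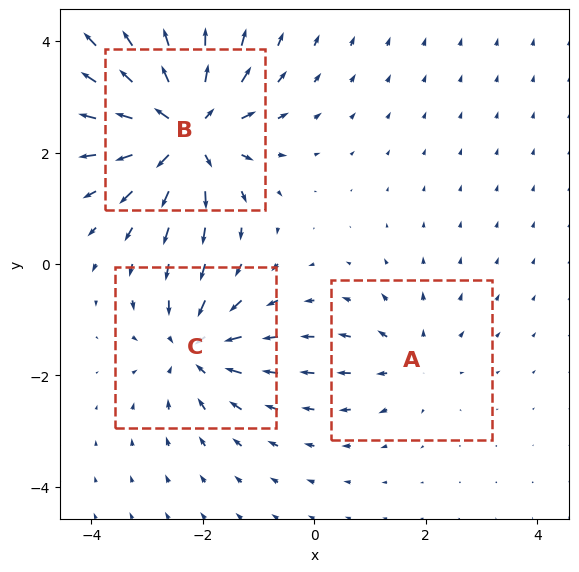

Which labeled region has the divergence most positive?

Divergence at each region's feature centre — A: about +2, B: about +6, C: about -4. Region B is most positive.

B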